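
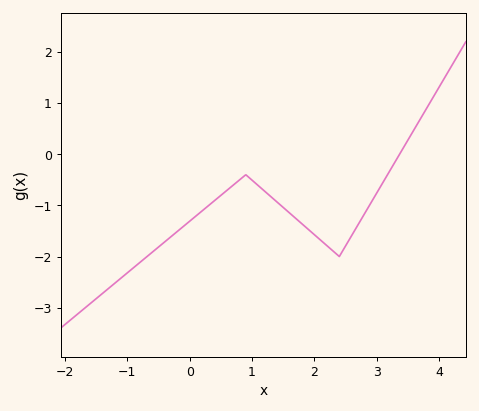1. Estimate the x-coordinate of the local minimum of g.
2.4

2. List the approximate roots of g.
3.37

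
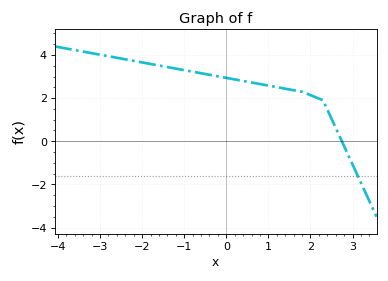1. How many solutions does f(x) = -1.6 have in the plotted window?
1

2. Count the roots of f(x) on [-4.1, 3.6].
1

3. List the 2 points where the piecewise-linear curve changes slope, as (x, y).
(1.8, 2.3); (2.3, 1.9)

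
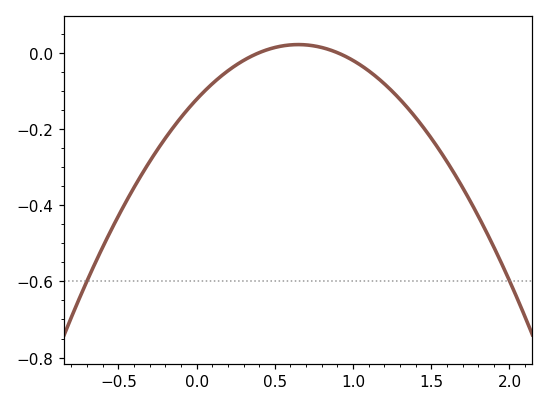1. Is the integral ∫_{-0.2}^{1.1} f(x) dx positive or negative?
negative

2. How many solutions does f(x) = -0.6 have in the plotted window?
2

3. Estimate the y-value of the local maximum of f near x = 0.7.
0.021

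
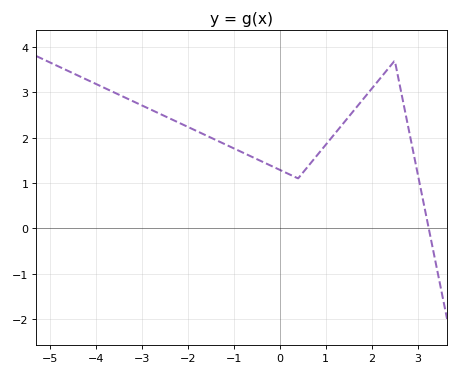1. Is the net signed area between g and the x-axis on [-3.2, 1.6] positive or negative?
positive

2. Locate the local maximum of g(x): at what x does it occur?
2.5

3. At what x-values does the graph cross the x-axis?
3.24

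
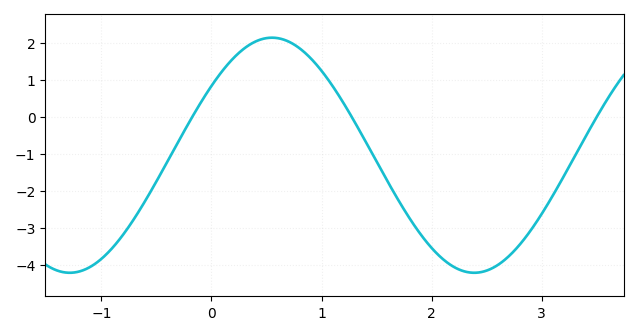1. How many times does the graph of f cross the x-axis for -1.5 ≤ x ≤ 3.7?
3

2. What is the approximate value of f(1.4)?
-0.7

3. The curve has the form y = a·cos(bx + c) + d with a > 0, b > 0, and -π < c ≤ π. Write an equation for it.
y = 3.17cos(1.7x - 0.94) - 1.04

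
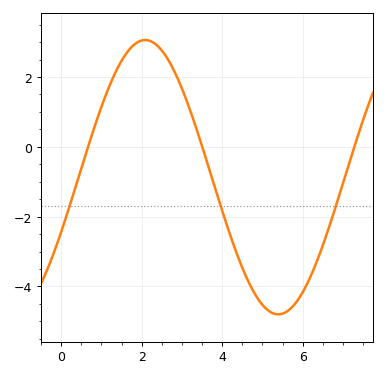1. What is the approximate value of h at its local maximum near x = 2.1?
3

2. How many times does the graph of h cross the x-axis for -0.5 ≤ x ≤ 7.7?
3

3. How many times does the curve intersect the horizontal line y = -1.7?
3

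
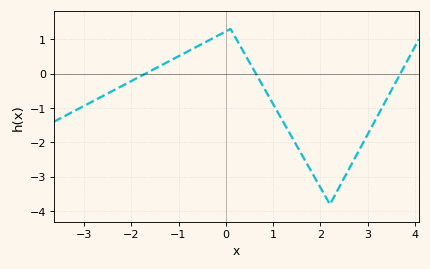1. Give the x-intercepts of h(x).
-1.6, 0.6, 3.6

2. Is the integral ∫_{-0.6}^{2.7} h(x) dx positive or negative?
negative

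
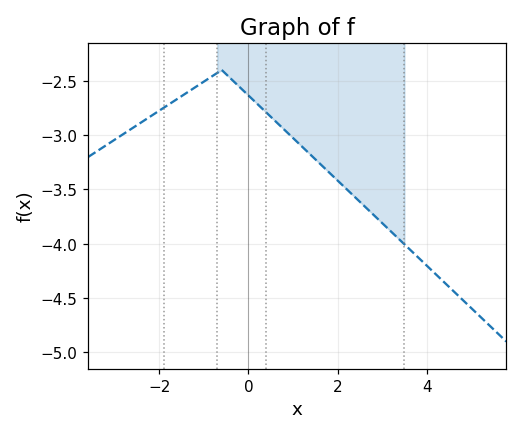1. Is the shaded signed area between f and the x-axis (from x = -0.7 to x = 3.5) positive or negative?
negative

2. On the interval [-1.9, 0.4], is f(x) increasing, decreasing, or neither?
neither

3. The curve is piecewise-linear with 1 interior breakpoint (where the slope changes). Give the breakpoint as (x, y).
(-0.6, -2.4)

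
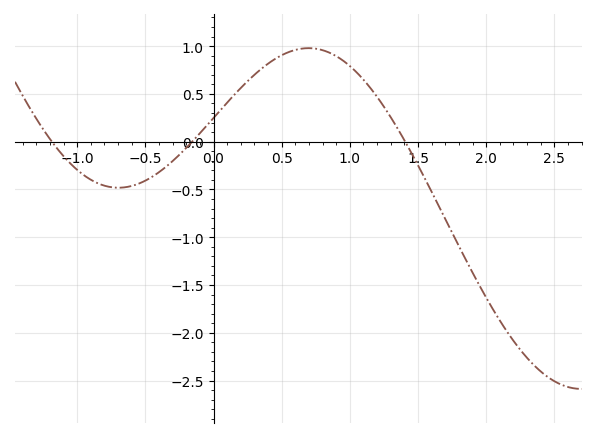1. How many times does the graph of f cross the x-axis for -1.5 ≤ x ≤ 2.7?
3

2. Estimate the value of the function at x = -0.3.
-0.2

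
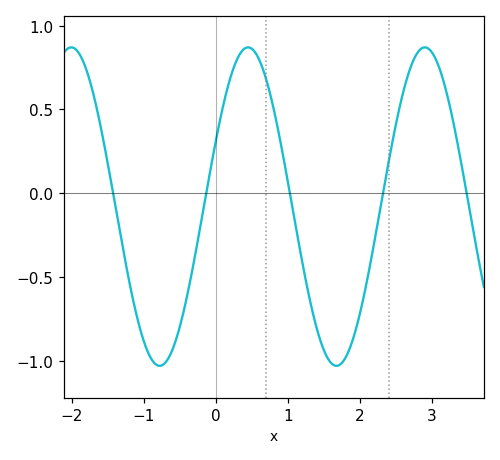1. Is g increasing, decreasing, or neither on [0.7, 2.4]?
neither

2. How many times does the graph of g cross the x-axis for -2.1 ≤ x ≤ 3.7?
5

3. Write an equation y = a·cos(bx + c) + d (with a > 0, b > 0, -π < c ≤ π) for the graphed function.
y = 0.95cos(2.56x - 1.14) - 0.08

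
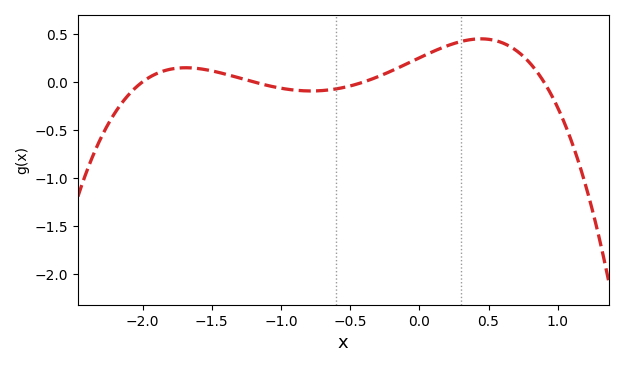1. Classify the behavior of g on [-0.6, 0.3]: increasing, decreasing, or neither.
increasing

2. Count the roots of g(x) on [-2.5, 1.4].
4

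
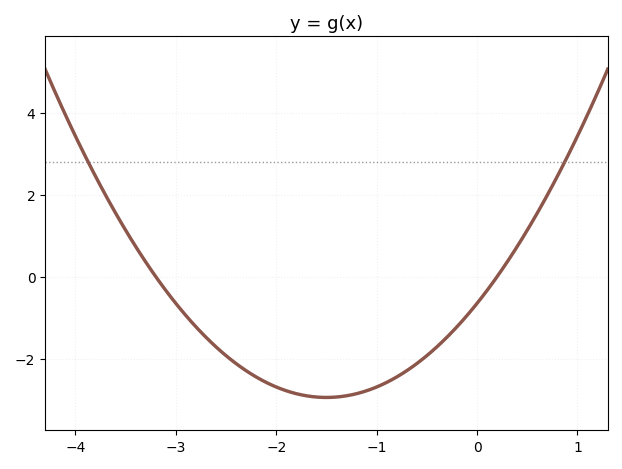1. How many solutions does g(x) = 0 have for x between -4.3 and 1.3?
2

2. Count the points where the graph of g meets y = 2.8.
2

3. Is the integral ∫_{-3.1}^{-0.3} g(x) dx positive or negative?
negative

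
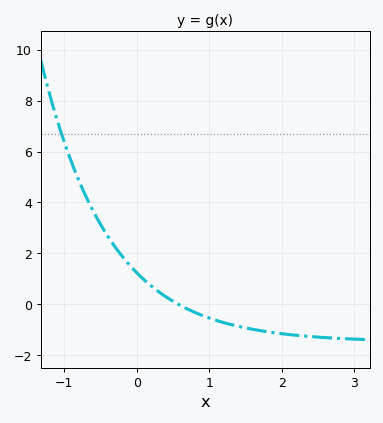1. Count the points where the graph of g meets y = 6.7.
1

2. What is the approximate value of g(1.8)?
-1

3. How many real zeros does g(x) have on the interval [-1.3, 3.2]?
1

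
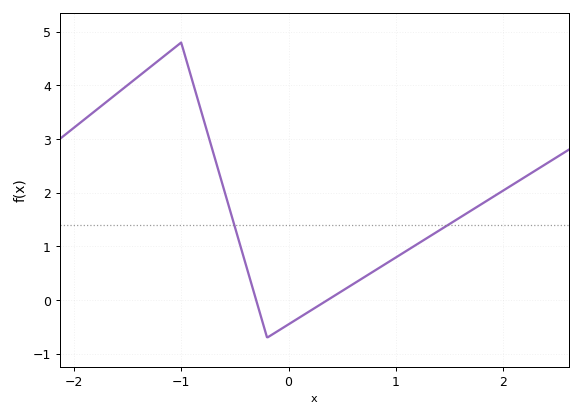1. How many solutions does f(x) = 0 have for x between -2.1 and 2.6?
2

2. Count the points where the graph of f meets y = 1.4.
2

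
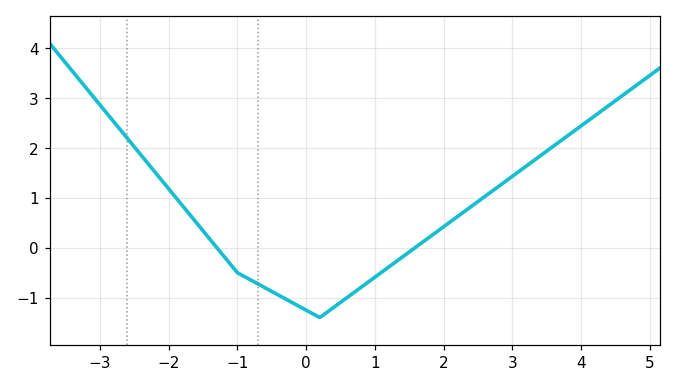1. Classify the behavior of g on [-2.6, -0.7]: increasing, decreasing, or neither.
decreasing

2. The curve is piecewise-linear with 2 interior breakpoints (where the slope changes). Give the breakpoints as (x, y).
(-1, -0.5); (0.2, -1.4)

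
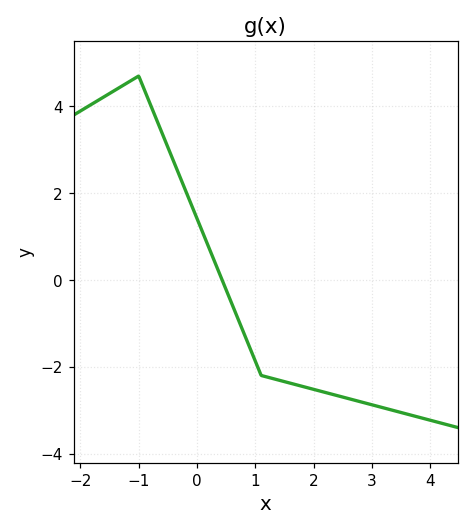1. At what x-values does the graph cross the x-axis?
0.43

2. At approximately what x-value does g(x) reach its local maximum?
-1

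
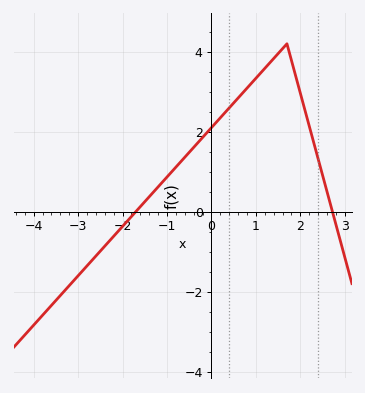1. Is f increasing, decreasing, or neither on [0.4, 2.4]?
neither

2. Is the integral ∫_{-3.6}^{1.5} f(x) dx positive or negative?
positive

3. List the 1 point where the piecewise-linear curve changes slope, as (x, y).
(1.7, 4.2)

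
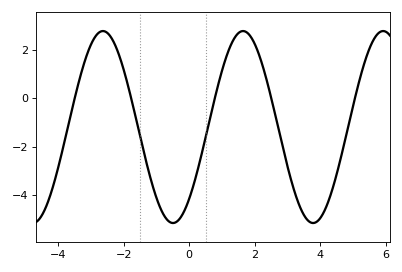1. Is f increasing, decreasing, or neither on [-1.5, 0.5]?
neither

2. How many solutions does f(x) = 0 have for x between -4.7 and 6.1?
5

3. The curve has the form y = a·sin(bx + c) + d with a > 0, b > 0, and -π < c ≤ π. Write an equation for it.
y = 3.98sin(1.5x - 0.84) - 1.19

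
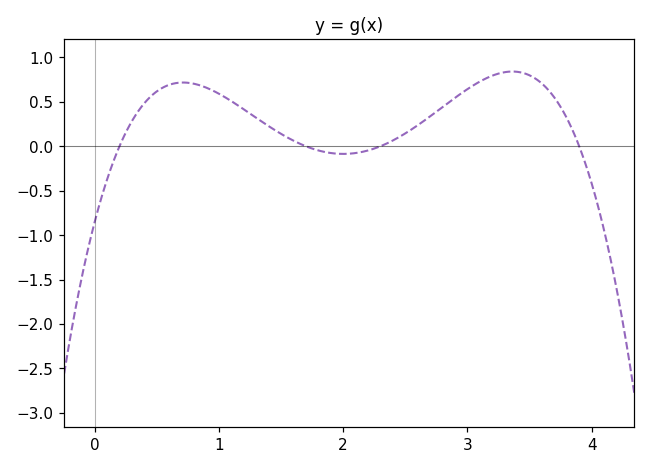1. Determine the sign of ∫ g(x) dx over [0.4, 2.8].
positive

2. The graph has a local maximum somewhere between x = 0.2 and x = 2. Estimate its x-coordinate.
0.7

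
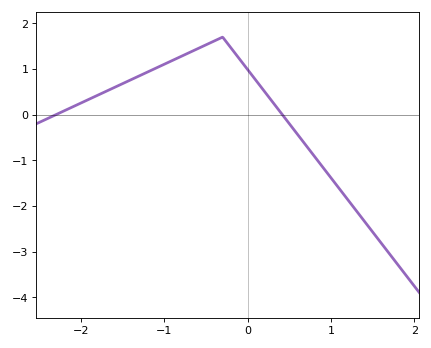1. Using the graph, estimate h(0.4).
0.038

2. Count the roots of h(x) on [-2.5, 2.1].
2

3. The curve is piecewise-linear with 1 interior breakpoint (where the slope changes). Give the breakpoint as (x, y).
(-0.3, 1.7)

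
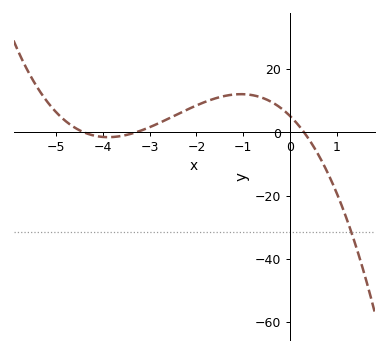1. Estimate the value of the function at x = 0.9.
-15.9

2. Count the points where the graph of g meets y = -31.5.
1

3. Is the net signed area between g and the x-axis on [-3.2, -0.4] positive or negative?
positive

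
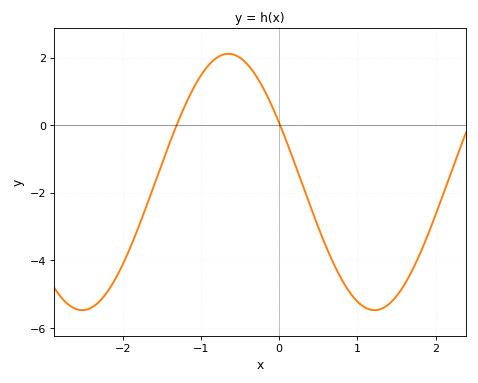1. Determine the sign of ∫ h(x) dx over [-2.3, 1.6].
negative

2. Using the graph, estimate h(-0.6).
2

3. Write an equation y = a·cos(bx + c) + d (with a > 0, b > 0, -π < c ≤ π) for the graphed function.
y = 3.79cos(1.7x + 1.1) - 1.68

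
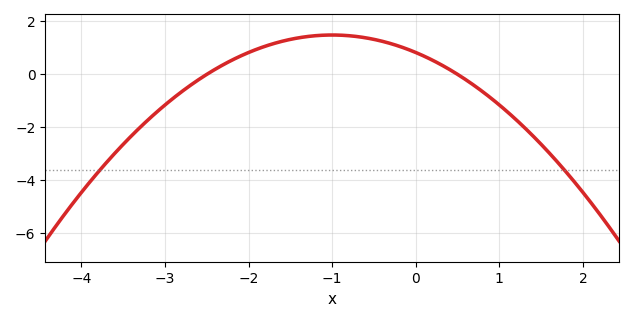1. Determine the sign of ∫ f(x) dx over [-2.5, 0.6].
positive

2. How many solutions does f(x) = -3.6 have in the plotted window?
2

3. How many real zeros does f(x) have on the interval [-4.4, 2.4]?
2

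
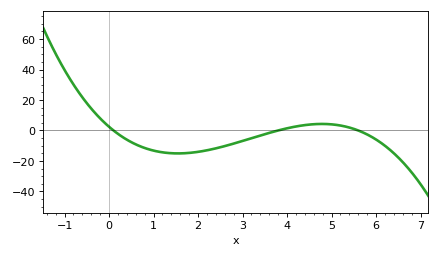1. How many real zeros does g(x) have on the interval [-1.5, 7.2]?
3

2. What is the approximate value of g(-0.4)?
14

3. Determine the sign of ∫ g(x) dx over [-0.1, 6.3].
negative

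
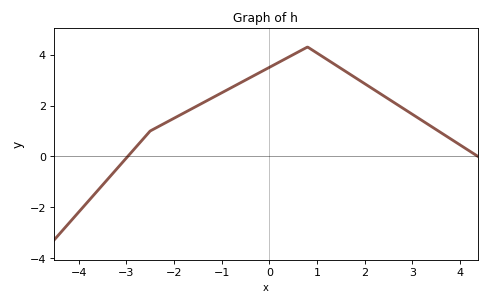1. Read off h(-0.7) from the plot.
2.8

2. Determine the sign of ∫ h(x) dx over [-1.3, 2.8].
positive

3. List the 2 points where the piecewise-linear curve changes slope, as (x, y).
(-2.5, 1); (0.8, 4.3)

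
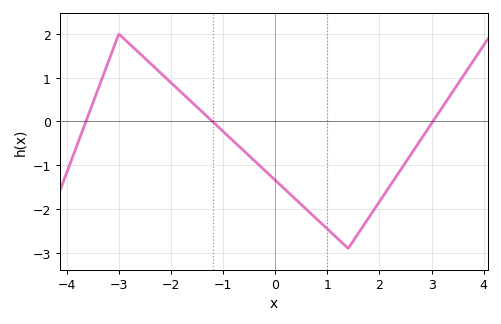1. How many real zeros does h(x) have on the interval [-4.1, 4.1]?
3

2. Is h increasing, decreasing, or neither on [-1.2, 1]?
decreasing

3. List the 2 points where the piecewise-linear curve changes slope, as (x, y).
(-3, 2); (1.4, -2.9)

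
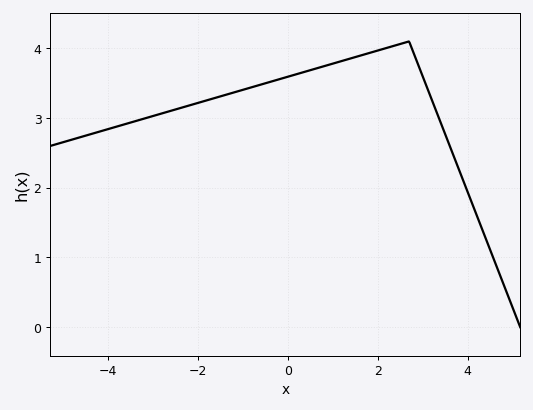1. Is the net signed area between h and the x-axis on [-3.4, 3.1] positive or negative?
positive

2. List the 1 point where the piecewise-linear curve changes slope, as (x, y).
(2.7, 4.1)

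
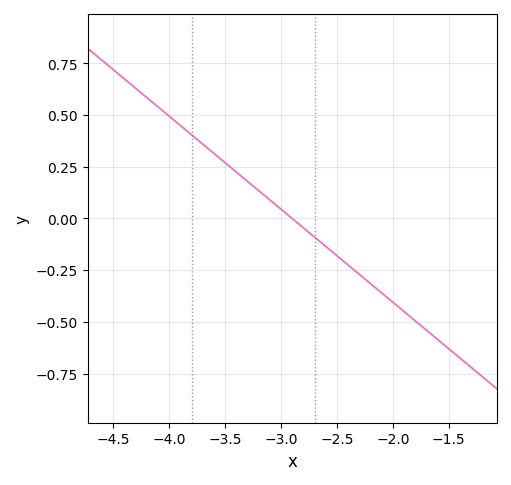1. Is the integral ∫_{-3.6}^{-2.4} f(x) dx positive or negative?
positive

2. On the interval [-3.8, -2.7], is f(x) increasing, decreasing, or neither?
decreasing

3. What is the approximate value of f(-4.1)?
0.54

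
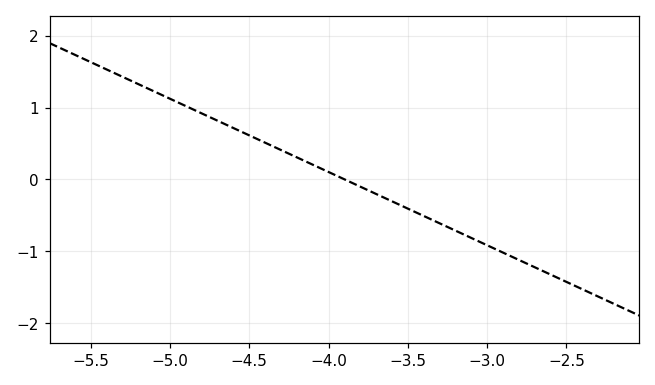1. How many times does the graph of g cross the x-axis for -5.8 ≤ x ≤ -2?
1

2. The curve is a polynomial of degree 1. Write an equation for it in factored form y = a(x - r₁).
y = -1.02(x + 3.9)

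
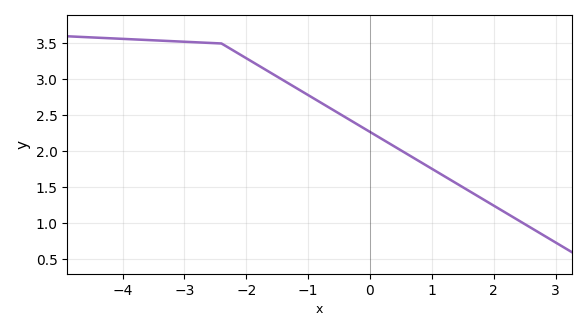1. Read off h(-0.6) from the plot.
2.6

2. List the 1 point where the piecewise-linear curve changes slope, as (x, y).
(-2.4, 3.5)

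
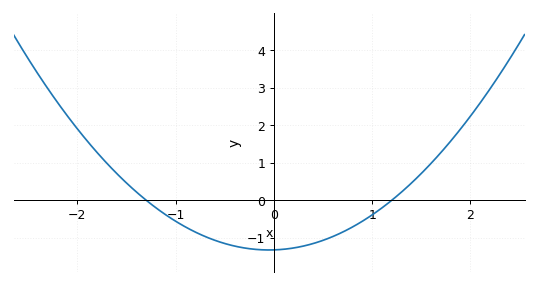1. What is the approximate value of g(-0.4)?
-1.2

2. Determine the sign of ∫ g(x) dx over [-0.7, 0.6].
negative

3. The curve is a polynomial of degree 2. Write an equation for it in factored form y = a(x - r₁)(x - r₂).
y = 0.85(x + 1.3)(x - 1.2)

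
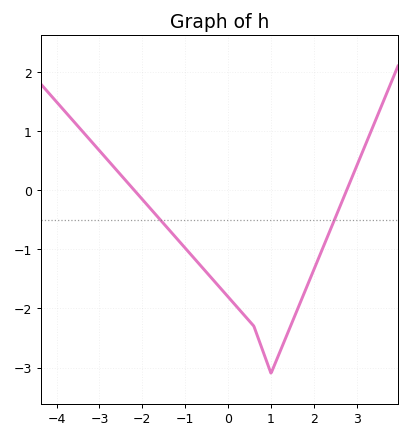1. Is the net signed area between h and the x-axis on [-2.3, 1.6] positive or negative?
negative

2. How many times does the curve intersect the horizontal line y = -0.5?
2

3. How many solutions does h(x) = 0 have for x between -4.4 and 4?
2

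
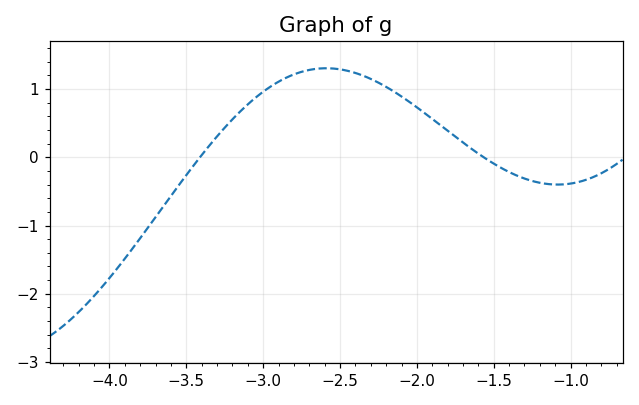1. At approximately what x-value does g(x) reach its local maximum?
-2.59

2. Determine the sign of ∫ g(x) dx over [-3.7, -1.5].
positive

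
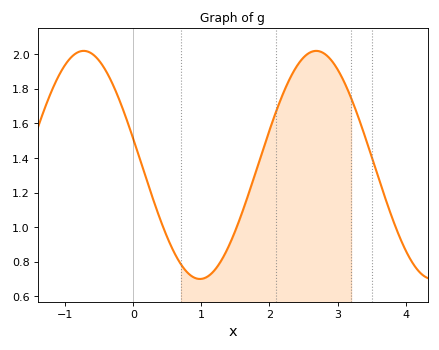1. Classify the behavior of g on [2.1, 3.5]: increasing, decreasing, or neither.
neither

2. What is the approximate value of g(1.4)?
0.88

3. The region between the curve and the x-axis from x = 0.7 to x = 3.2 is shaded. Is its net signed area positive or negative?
positive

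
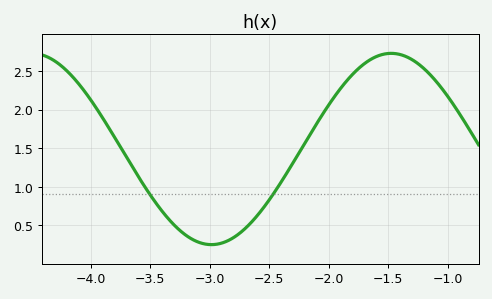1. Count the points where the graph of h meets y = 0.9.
2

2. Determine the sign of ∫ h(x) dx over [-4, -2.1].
positive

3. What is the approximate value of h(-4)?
2.1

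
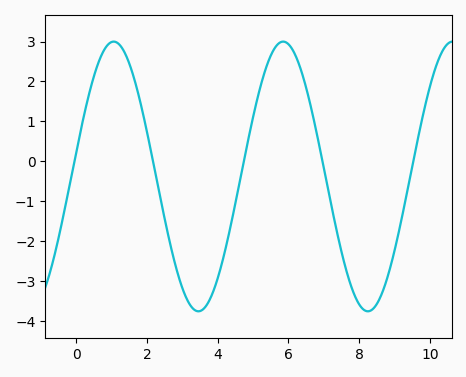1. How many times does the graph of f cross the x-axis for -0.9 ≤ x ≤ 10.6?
5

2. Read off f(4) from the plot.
-2.92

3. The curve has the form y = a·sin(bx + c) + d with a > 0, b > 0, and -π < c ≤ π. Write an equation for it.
y = 3.38sin(1.31x + 0.192) - 0.38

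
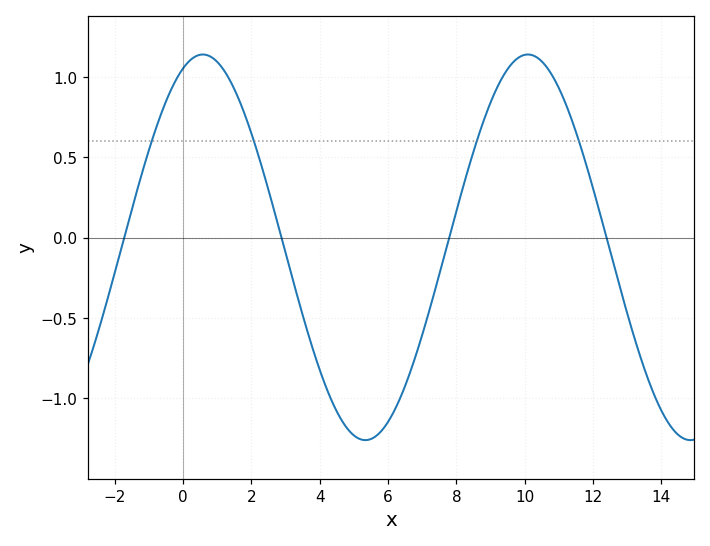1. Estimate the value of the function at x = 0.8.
1.13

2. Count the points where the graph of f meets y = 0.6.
4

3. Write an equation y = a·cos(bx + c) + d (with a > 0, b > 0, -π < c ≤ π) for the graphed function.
y = 1.2cos(0.66x - 0.38) - 0.06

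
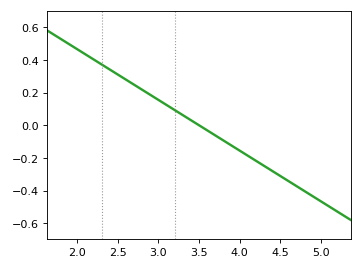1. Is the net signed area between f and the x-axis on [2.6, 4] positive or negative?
positive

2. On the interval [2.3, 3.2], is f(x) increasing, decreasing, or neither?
decreasing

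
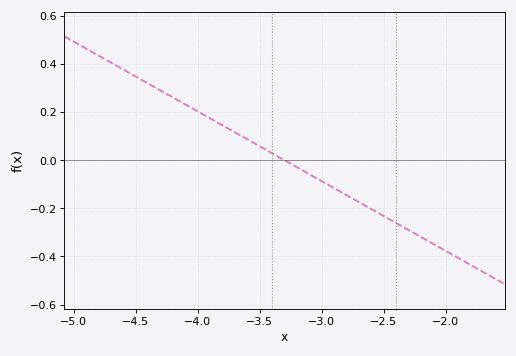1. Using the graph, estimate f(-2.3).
-0.28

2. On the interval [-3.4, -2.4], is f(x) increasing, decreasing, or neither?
decreasing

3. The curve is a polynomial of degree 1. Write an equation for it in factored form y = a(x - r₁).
y = -0.29(x + 3.3)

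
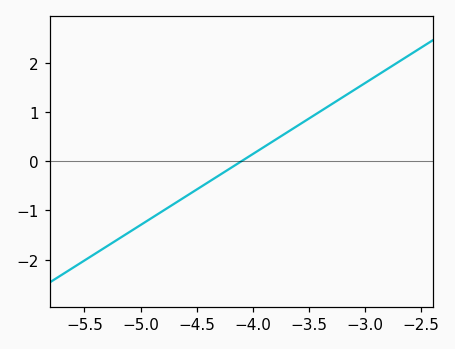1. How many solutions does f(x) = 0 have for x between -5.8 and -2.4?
1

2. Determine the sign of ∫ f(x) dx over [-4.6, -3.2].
positive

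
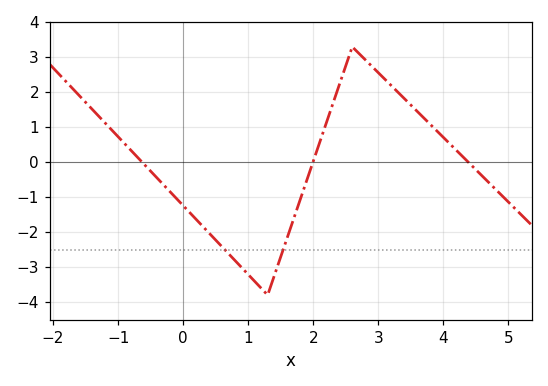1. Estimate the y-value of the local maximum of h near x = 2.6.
3.3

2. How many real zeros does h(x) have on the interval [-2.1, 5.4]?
3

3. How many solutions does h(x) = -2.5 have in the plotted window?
2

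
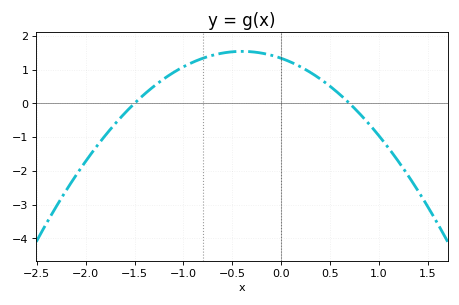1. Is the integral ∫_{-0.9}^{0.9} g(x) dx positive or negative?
positive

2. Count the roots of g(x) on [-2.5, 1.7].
2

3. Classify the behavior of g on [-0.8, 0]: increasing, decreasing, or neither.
neither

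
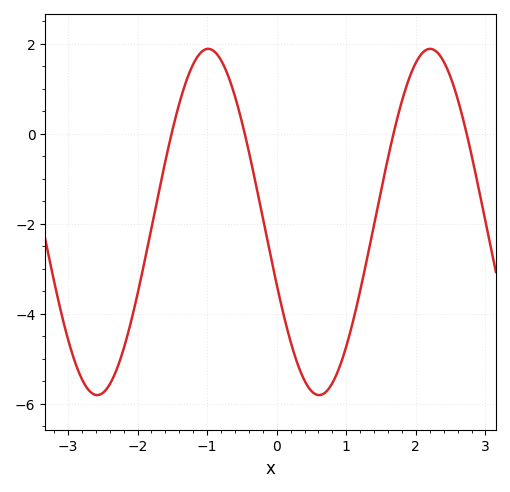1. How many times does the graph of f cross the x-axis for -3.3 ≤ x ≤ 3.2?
4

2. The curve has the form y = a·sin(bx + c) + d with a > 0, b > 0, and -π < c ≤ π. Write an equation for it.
y = 3.85sin(2x - 2.8) - 1.96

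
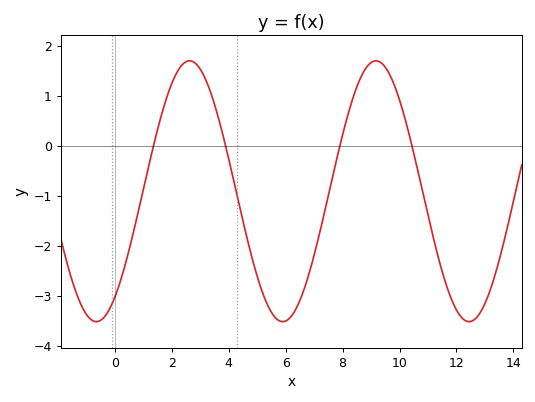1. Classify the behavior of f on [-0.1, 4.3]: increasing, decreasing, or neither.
neither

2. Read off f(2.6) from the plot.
1.7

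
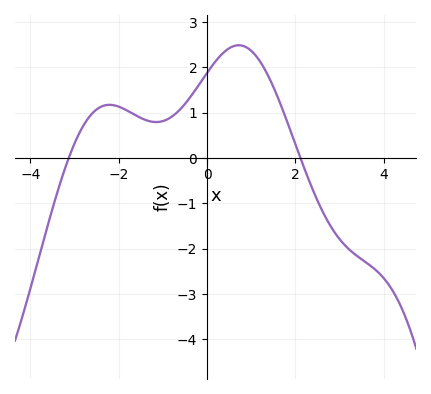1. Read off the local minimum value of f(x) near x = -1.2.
0.793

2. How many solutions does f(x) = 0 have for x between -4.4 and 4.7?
2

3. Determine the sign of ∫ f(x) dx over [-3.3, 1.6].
positive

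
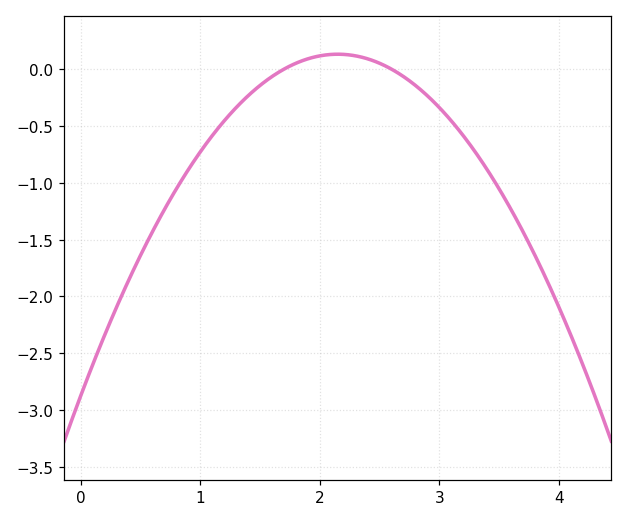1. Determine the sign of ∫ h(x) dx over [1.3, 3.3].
negative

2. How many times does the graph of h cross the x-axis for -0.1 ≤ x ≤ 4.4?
2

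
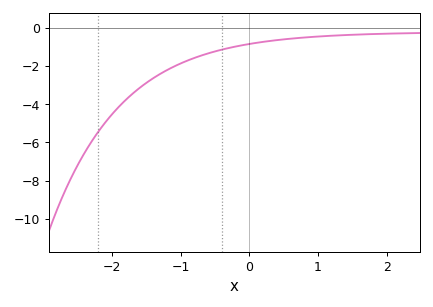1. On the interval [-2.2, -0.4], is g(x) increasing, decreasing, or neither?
increasing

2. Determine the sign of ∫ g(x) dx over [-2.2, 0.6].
negative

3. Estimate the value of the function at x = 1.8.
-0.332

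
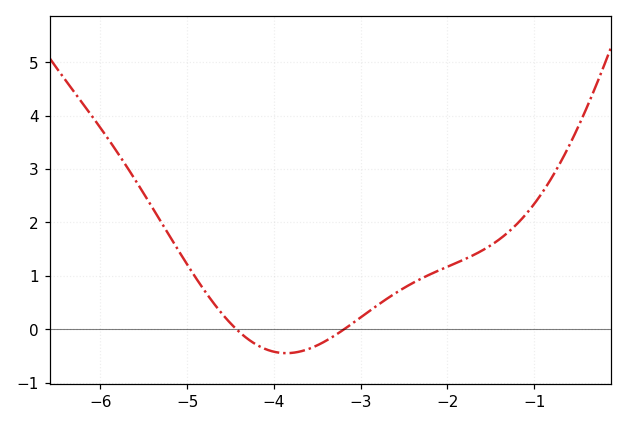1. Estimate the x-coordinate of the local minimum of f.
-3.9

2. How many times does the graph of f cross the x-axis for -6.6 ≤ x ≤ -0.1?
2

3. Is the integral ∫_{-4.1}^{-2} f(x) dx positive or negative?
positive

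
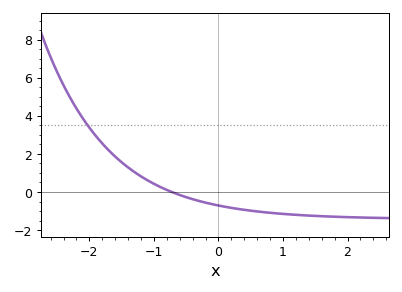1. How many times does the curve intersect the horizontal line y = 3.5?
1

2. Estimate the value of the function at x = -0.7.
0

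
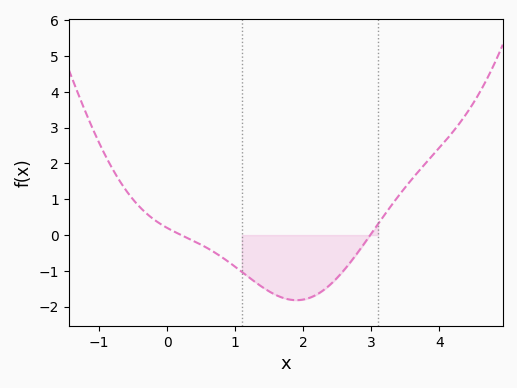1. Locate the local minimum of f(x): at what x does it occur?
1.9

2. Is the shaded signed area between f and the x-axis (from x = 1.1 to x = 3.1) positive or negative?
negative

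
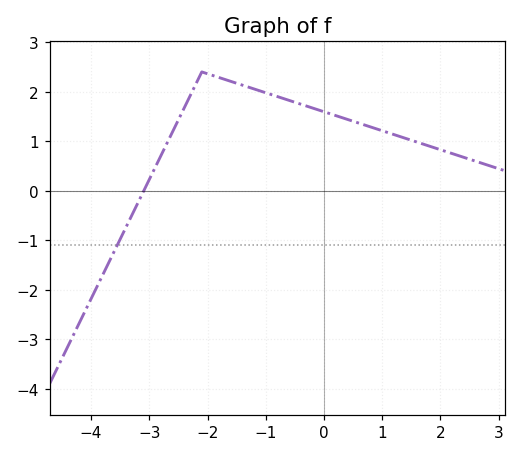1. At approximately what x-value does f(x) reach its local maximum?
-2.1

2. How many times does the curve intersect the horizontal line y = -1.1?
1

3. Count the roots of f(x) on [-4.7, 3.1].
1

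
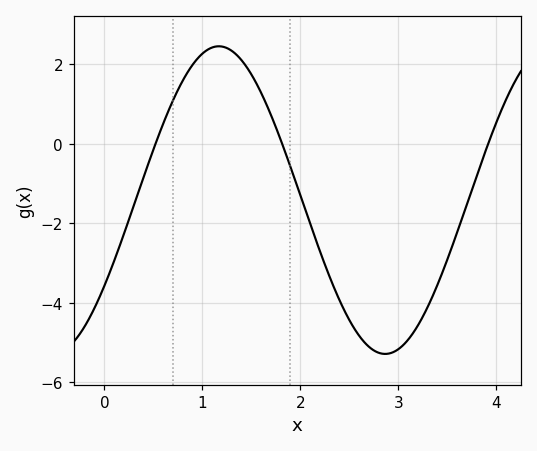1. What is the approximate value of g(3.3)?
-4.11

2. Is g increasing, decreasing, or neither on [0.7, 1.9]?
neither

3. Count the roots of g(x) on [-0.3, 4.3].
3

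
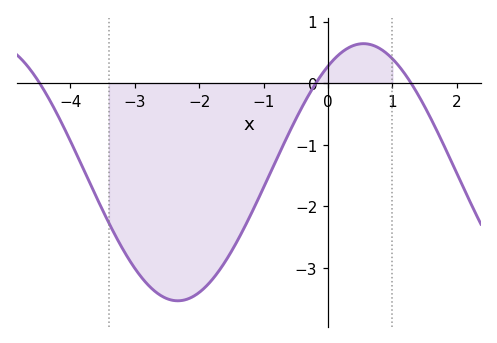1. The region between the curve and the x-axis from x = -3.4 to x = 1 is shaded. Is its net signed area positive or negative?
negative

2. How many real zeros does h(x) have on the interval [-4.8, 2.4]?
3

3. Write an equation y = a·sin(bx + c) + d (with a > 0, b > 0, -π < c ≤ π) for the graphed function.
y = 2.09sin(1.1x + 0.97) - 1.45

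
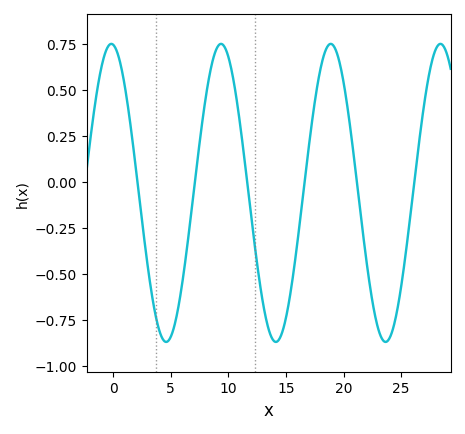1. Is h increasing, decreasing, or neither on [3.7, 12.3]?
neither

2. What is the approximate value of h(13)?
-0.656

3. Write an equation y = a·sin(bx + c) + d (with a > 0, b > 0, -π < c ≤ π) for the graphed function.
y = 0.81sin(0.66x + 1.67) - 0.06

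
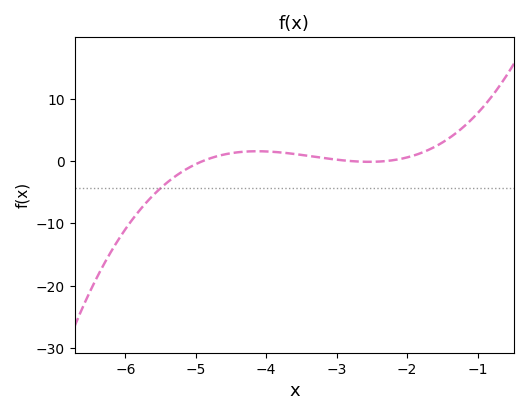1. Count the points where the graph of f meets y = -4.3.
1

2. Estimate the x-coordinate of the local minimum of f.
-2.54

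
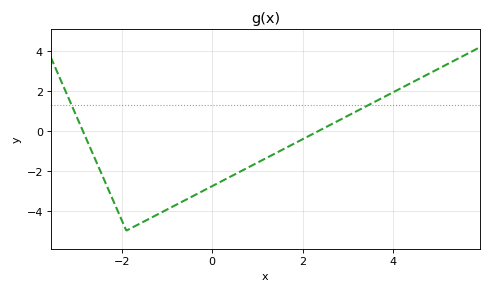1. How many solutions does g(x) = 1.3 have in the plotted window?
2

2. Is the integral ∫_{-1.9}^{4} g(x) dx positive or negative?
negative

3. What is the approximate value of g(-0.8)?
-3.71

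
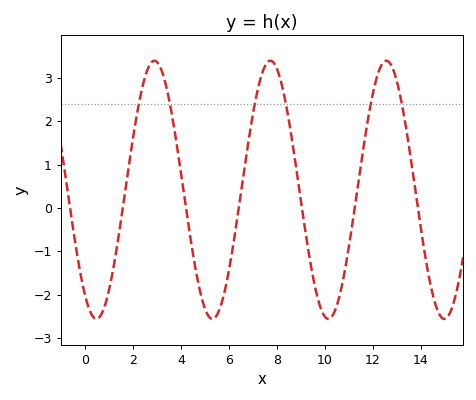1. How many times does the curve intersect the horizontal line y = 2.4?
6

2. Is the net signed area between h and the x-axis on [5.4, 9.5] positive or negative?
positive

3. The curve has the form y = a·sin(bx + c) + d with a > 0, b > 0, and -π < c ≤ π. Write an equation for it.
y = 2.98sin(1.3x - 2.2) + 0.42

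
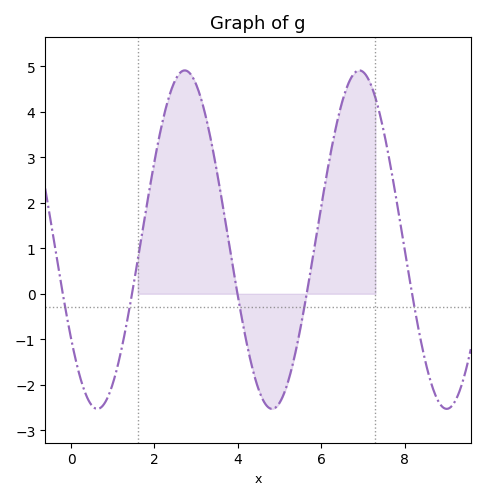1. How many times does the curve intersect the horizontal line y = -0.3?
5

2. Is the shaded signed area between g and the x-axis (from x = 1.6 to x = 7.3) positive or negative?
positive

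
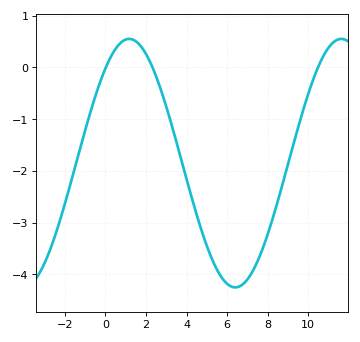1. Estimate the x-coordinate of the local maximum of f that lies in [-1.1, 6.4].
1.17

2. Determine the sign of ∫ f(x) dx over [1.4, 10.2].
negative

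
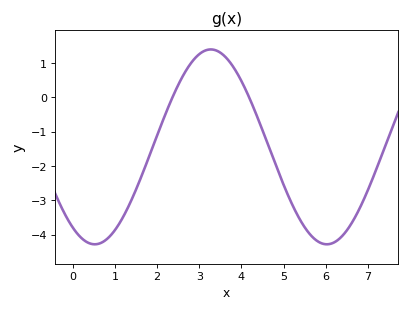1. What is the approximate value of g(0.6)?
-4.27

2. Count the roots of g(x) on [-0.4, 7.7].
2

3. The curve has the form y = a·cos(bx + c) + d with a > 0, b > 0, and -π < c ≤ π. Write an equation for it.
y = 2.84cos(1.14x + 2.55) - 1.44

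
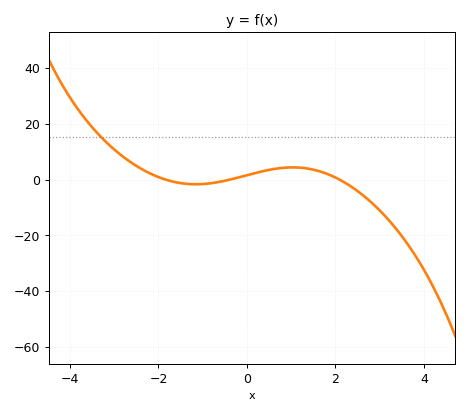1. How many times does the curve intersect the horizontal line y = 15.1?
1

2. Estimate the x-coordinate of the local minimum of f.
-1.2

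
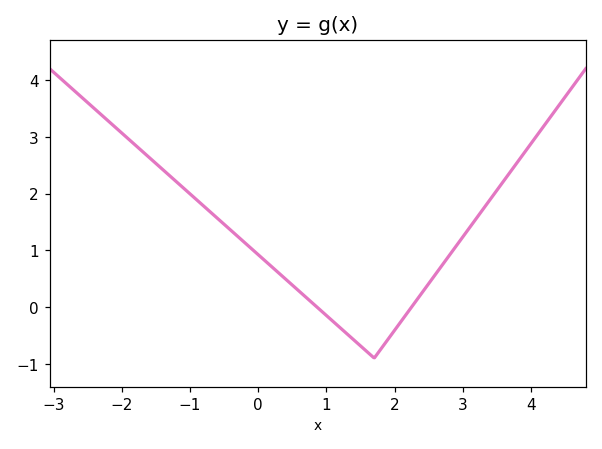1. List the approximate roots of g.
0.86, 2.25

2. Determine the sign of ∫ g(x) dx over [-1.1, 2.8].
positive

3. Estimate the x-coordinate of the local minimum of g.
1.7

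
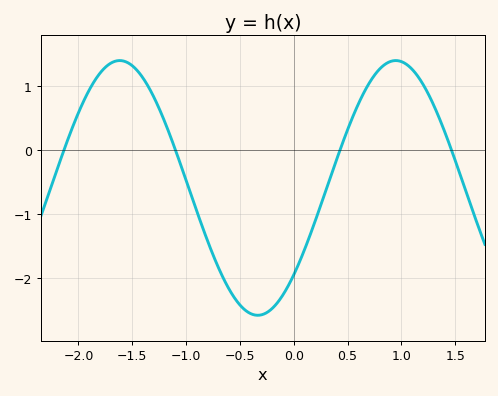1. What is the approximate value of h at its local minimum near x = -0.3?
-2.58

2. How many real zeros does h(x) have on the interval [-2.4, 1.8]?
4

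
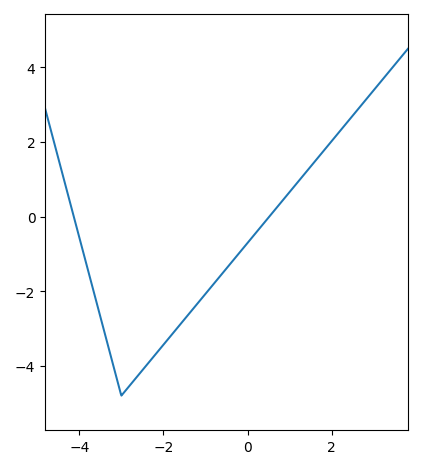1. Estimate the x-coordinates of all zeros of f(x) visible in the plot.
-4.13, 0.516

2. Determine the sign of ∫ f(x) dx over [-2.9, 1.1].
negative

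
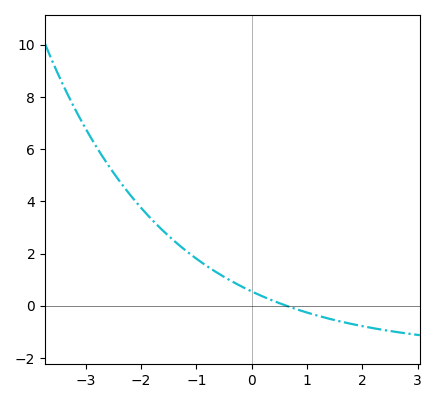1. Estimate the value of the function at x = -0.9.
1.65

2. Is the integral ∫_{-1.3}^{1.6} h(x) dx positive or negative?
positive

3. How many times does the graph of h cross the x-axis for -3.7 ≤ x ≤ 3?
1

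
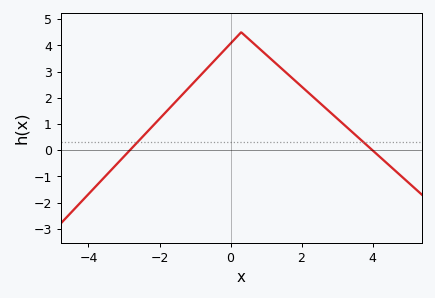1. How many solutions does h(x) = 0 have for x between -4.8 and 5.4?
2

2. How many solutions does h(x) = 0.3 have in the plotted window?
2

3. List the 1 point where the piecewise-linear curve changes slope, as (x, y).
(0.3, 4.5)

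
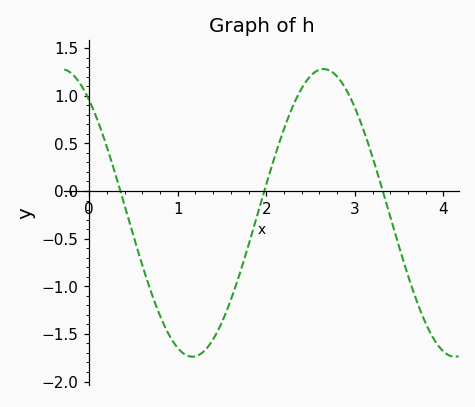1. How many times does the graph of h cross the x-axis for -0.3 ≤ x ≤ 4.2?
3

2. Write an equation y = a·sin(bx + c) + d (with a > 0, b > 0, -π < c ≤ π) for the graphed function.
y = 1.51sin(2.1x + 2.2) - 0.23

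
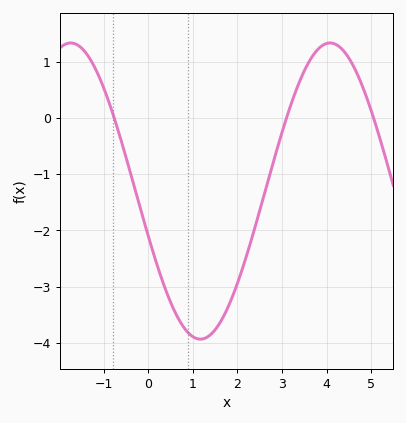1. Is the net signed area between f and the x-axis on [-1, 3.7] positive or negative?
negative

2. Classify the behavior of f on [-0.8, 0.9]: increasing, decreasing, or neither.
decreasing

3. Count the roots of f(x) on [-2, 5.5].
3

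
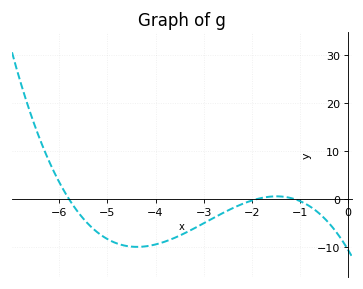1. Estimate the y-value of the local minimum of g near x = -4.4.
-10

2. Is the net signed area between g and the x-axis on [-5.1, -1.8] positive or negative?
negative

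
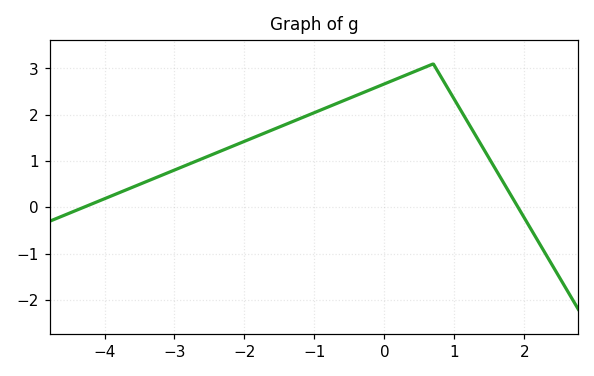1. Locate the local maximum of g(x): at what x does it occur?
0.697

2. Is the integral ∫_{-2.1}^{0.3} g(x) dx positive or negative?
positive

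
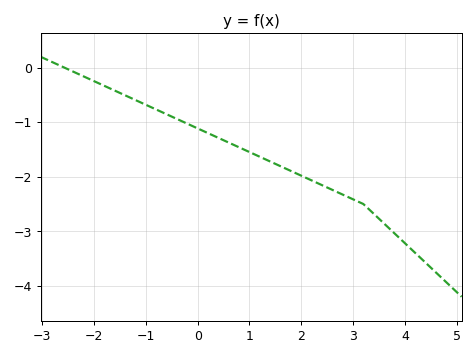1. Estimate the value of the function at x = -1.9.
-0.3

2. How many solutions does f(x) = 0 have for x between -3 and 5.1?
1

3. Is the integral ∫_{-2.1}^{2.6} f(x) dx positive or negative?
negative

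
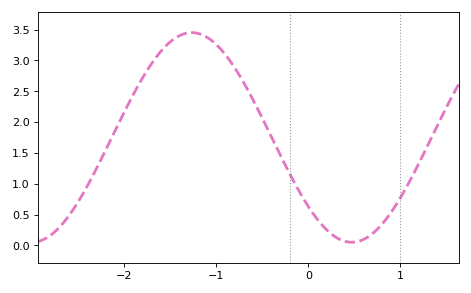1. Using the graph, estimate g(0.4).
0.064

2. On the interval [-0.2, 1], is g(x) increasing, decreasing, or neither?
neither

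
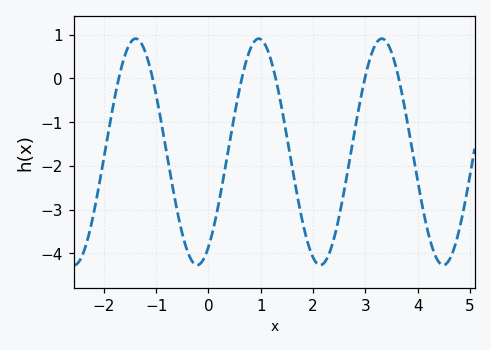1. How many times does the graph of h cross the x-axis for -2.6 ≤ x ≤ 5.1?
6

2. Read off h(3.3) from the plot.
0.9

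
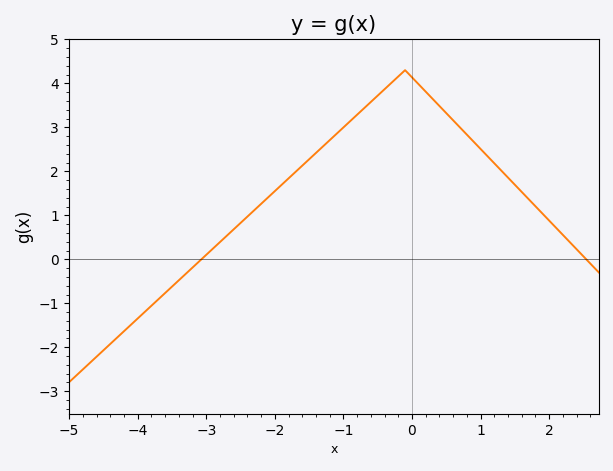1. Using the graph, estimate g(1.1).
2.3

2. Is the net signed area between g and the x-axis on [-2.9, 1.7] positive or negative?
positive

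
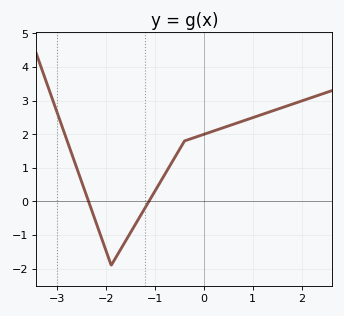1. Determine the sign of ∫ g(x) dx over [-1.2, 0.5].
positive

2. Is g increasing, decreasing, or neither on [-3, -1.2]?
neither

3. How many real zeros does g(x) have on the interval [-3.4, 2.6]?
2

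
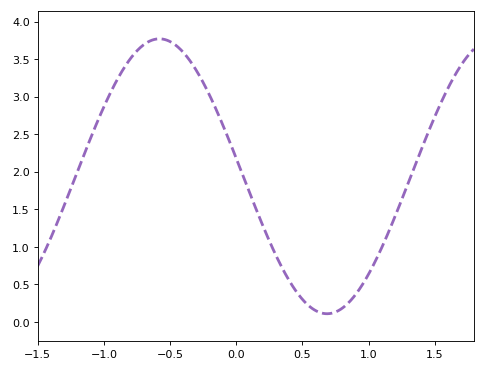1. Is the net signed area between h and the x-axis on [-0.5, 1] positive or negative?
positive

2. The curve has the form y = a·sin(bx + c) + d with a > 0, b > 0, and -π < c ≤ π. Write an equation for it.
y = 1.83sin(2.48x + 3.01) + 1.94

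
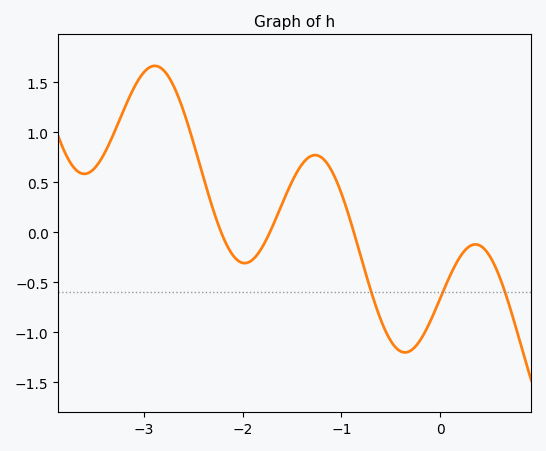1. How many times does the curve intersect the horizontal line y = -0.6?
3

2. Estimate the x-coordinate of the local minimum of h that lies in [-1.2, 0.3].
-0.358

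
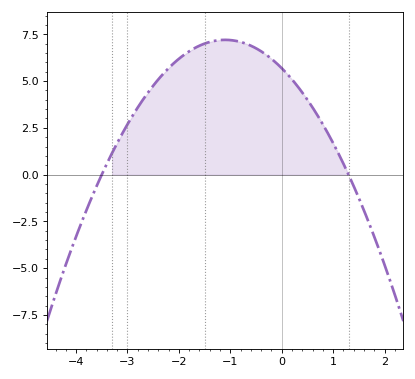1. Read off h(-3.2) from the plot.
1.69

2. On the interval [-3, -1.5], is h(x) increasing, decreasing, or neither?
increasing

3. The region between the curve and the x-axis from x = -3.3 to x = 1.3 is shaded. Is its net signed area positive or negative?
positive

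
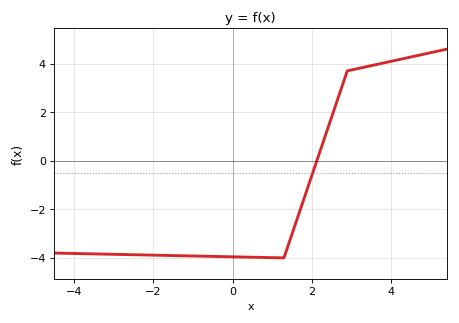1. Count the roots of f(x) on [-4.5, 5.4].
1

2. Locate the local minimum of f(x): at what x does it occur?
1.2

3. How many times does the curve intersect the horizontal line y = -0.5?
1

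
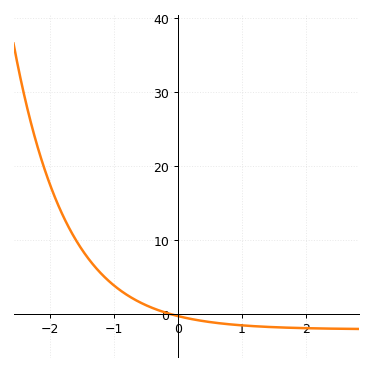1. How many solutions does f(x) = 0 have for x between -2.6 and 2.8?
1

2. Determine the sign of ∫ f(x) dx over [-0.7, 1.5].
negative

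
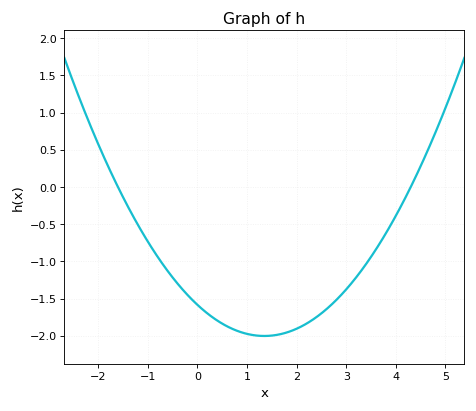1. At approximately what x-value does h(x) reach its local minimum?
1.35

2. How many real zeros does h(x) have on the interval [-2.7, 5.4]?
2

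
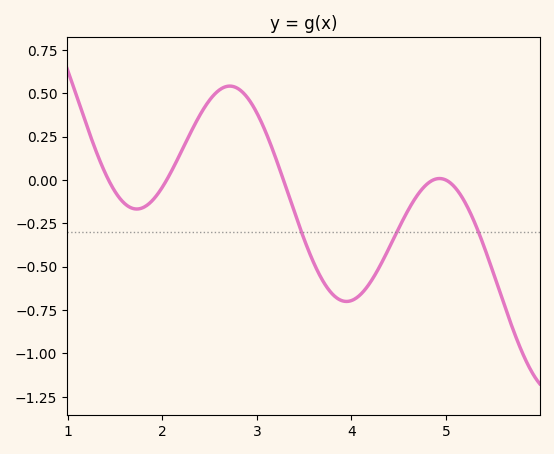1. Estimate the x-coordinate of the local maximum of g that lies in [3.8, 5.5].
4.93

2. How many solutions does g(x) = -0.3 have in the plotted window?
3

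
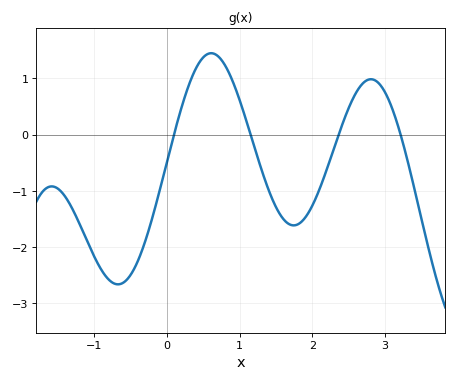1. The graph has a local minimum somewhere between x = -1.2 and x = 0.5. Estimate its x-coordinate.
-0.7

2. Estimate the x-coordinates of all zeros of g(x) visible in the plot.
0.1, 1.2, 2.4, 3.2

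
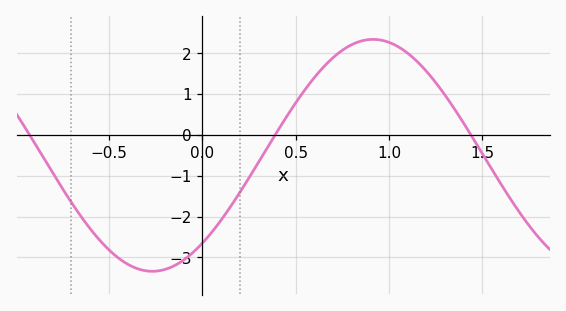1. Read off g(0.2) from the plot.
-1.4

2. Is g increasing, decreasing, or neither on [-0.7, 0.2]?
neither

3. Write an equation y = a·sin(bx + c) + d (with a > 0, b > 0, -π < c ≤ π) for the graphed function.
y = 2.84sin(2.7x - 0.86) - 0.5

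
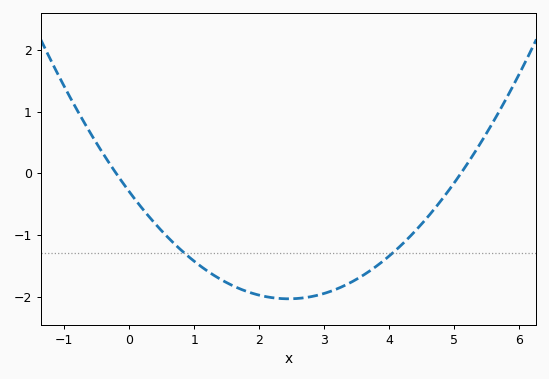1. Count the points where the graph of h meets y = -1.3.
2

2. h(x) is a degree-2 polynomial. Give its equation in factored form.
y = 0.29(x + 0.2)(x - 5.1)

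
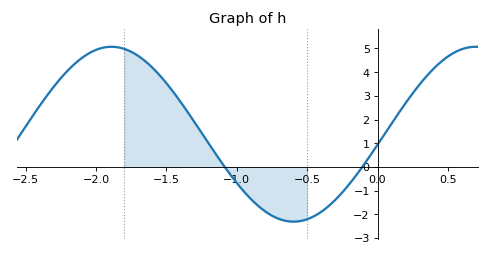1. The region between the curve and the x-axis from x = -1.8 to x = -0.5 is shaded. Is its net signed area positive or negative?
positive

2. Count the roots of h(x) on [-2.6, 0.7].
2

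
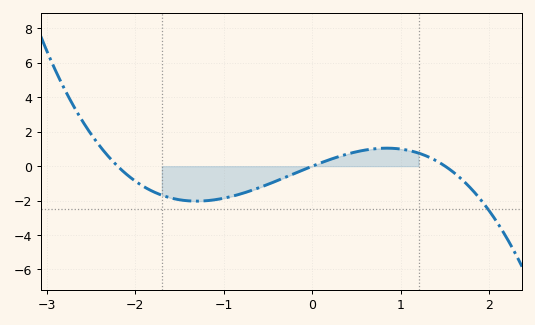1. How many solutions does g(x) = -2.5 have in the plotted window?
1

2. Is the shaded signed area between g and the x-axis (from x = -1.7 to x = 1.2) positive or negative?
negative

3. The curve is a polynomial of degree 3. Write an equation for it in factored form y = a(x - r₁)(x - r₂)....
y = -0.62(x + 2.2)(x - 0)(x - 1.5)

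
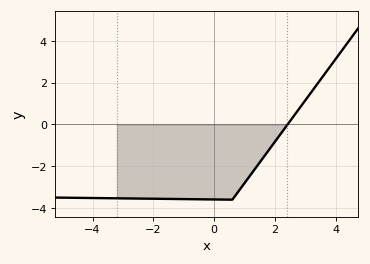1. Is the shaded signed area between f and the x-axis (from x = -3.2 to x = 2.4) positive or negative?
negative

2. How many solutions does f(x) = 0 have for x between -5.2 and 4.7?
1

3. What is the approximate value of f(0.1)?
-3.6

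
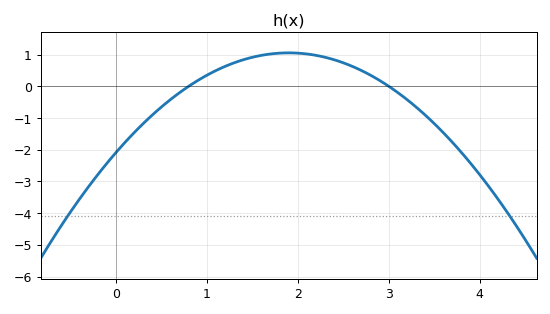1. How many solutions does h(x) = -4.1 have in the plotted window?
2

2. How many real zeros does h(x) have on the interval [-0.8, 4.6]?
2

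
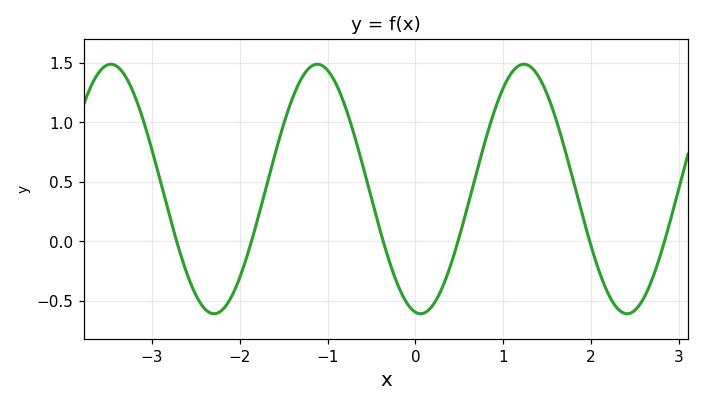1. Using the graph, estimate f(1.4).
1.39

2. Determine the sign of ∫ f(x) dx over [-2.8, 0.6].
positive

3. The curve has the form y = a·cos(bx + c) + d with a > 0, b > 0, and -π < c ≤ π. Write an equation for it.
y = 1.05cos(2.67x + 2.98) + 0.44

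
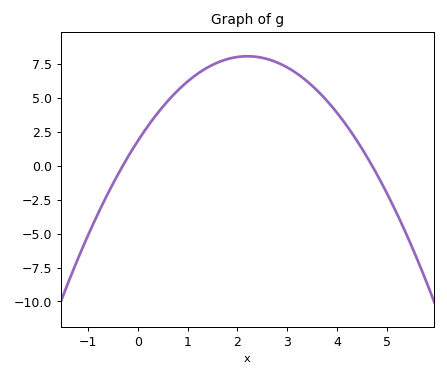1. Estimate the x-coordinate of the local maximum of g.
2.2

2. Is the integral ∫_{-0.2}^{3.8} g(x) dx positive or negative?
positive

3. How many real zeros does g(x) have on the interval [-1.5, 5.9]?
2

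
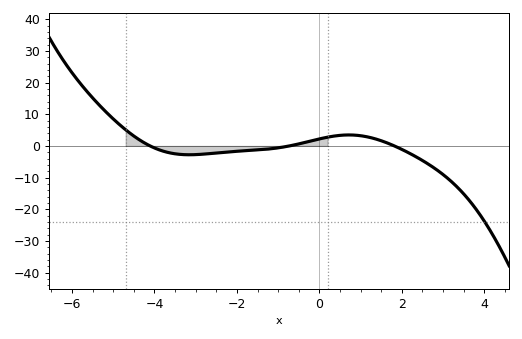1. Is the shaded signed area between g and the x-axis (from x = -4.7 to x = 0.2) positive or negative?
negative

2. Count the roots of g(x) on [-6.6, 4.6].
3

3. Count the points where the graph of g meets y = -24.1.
1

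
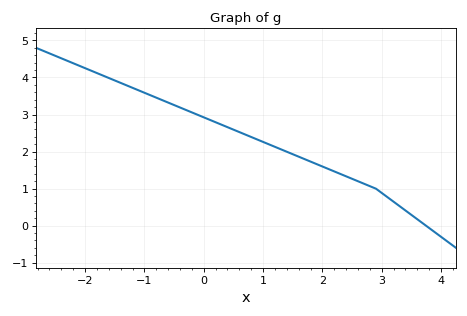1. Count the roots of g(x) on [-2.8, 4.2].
1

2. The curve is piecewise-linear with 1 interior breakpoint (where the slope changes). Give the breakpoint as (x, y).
(2.9, 1)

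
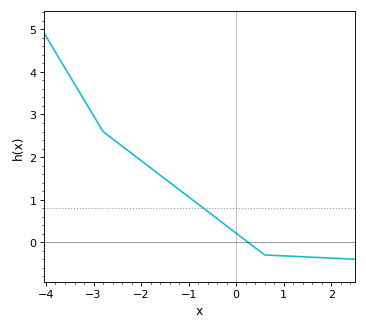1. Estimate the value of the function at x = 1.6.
-0.353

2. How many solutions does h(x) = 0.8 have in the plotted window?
1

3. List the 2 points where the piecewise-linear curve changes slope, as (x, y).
(-2.8, 2.6); (0.6, -0.3)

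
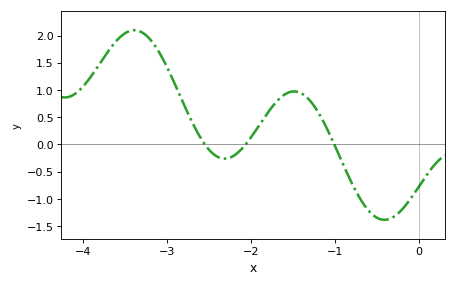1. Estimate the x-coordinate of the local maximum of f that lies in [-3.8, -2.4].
-3.39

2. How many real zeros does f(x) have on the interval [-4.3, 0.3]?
3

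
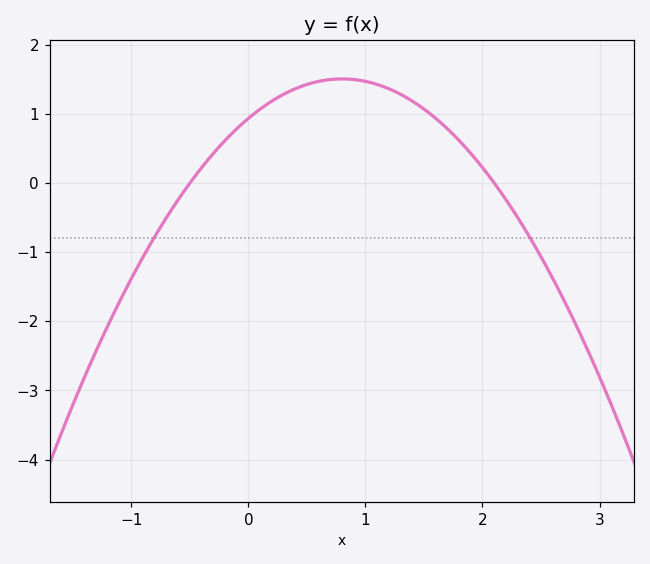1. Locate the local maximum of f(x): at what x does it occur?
0.8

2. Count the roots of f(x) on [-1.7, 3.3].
2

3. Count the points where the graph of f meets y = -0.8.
2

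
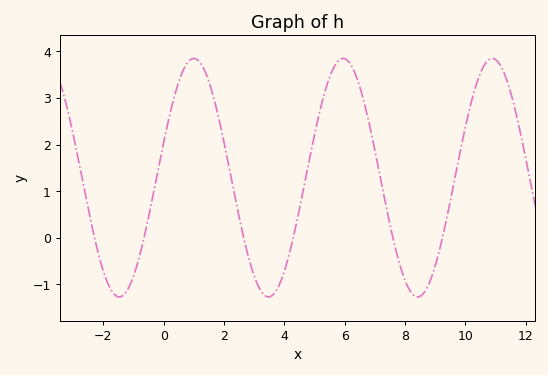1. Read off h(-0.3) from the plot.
1.1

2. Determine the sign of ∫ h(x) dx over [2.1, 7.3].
positive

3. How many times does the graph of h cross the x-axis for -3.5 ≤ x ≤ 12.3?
6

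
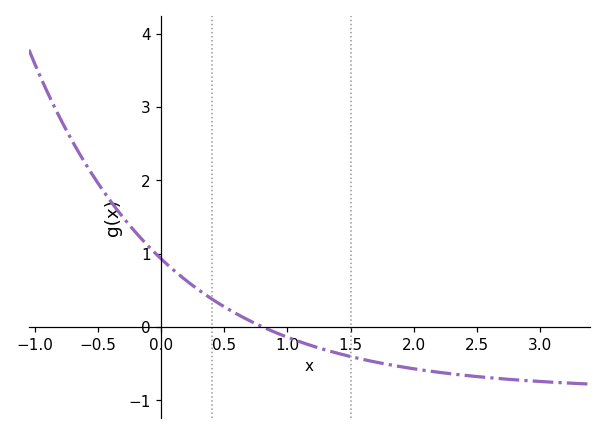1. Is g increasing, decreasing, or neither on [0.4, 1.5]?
decreasing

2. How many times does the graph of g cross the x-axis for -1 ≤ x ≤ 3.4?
1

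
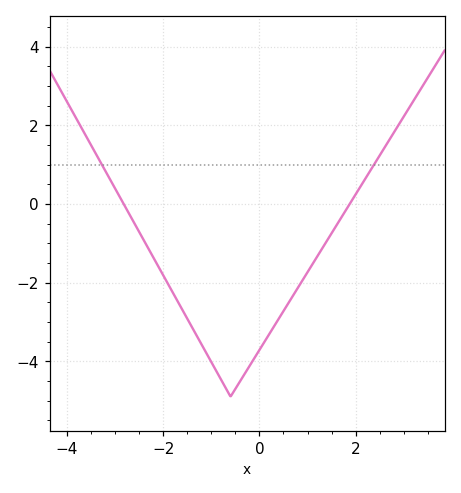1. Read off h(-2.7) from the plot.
-0.263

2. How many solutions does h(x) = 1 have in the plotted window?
2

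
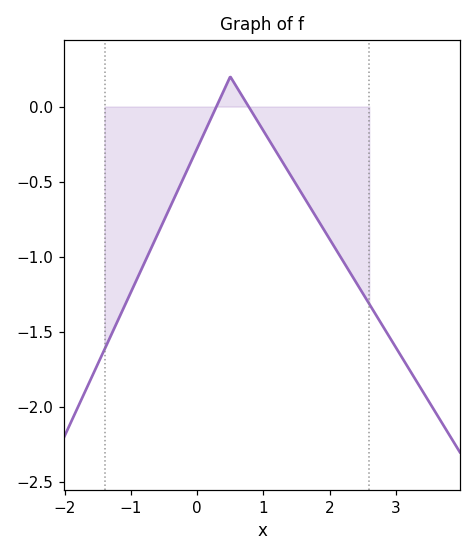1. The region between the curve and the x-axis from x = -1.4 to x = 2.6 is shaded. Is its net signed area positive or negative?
negative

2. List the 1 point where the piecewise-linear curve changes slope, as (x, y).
(0.5, 0.2)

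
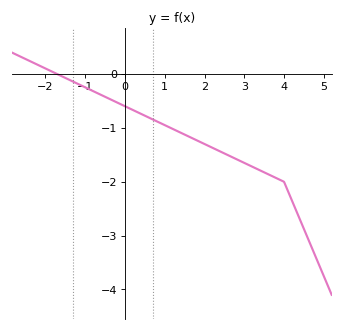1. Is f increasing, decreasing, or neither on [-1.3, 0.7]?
decreasing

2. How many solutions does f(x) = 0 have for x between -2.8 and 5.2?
1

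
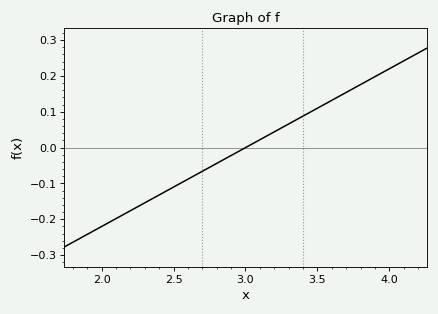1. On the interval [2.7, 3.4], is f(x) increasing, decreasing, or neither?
increasing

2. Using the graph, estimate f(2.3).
-0.15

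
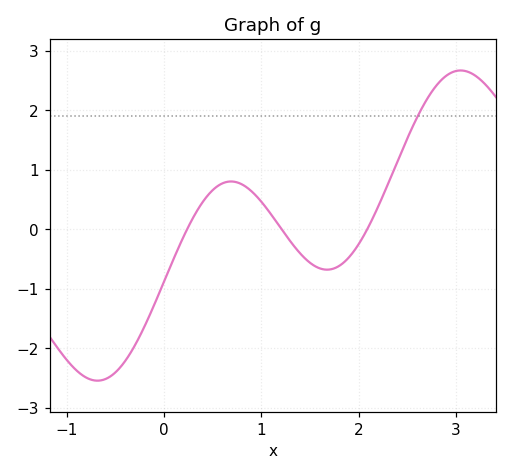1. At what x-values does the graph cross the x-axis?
0.235, 1.21, 2.09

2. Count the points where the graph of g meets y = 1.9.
1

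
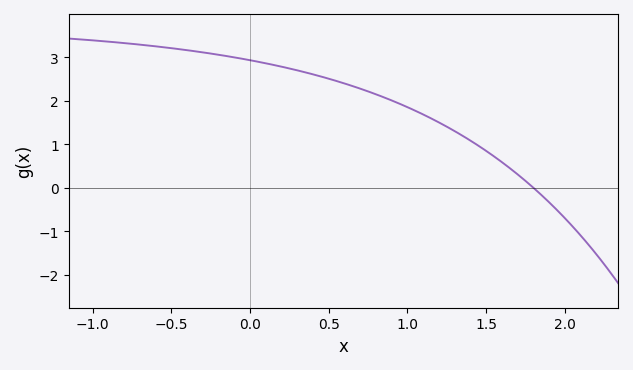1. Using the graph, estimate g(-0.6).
3.2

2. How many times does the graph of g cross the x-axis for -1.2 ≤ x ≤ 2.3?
1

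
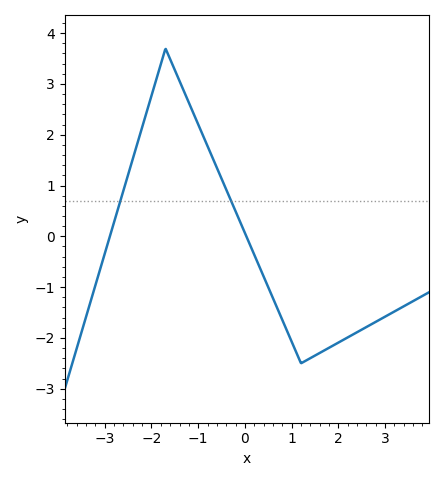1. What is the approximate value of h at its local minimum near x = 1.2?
-2.5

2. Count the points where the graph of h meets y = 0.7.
2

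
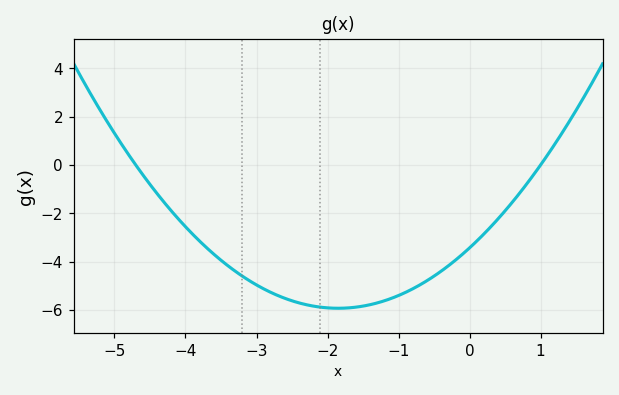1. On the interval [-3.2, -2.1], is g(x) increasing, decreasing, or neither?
decreasing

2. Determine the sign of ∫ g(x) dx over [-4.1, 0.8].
negative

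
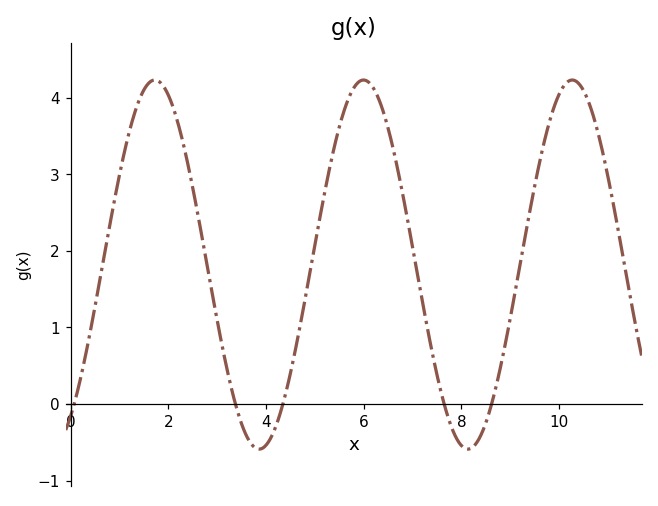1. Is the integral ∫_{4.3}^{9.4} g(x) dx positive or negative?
positive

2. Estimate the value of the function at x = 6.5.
3.6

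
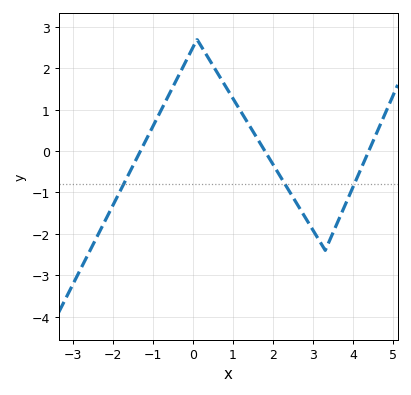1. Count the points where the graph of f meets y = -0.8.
3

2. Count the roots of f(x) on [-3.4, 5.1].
3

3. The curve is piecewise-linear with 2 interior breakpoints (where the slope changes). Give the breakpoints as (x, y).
(0.1, 2.7); (3.3, -2.4)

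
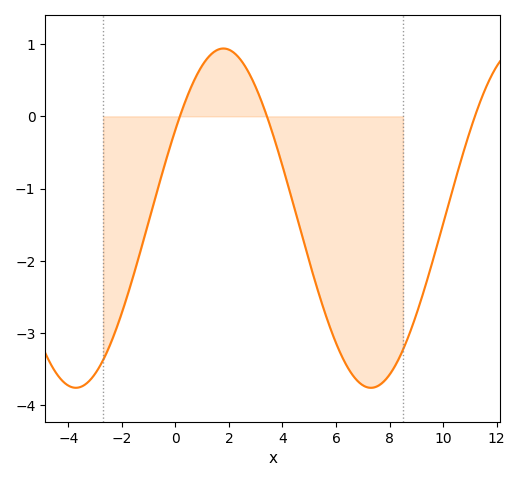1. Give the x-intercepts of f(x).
0.2, 3.4, 11.2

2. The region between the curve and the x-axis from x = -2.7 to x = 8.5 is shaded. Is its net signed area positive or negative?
negative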